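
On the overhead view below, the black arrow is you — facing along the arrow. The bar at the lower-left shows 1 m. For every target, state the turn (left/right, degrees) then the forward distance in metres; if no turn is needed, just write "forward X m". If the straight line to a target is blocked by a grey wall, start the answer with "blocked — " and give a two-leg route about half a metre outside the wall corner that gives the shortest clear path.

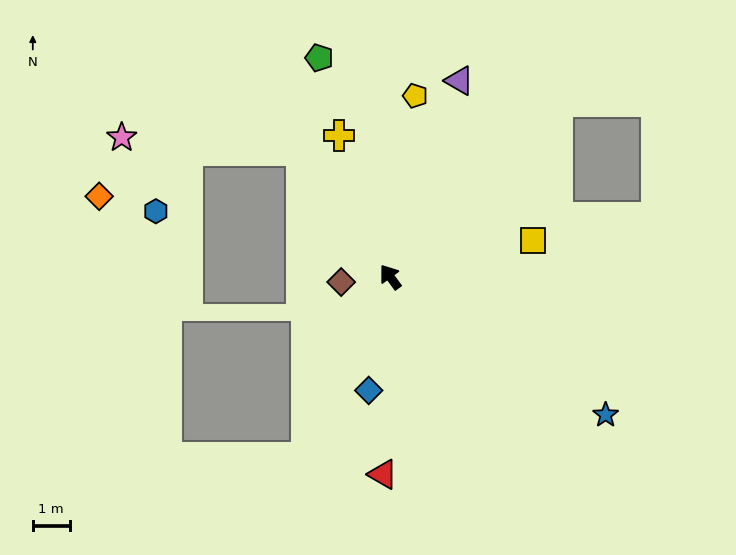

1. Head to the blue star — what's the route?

turn right 159°, forward 6.9 m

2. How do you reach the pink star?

blocked — forward 4.2 m, then turn left 50°, forward 4.9 m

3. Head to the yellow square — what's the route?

turn right 112°, forward 4.0 m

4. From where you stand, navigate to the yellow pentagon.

turn right 44°, forward 4.9 m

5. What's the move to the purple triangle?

turn right 56°, forward 5.6 m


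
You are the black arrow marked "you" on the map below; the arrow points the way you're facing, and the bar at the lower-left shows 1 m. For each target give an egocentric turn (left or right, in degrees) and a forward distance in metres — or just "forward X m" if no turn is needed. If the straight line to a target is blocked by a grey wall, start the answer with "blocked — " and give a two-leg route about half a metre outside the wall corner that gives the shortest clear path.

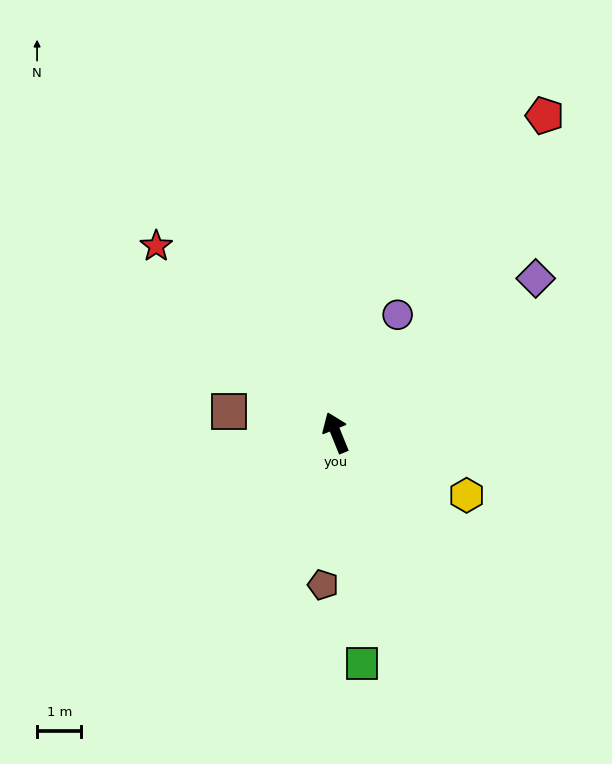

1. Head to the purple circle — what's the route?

turn right 50°, forward 3.0 m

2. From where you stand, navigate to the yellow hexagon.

turn right 138°, forward 3.3 m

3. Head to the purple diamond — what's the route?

turn right 74°, forward 5.7 m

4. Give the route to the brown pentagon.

turn left 153°, forward 3.4 m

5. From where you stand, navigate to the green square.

turn left 164°, forward 5.2 m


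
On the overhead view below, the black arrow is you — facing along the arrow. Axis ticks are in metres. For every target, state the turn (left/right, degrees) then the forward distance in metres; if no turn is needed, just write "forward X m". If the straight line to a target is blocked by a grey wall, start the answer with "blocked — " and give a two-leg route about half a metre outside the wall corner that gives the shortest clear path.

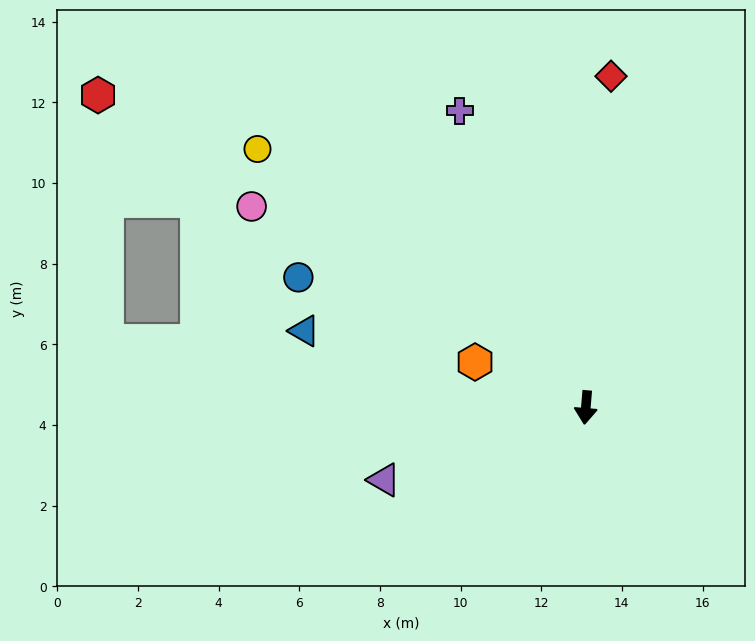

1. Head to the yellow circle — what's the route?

turn right 123°, forward 10.4 m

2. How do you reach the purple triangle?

turn right 65°, forward 5.3 m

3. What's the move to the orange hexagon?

turn right 108°, forward 3.0 m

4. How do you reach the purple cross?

turn right 152°, forward 8.0 m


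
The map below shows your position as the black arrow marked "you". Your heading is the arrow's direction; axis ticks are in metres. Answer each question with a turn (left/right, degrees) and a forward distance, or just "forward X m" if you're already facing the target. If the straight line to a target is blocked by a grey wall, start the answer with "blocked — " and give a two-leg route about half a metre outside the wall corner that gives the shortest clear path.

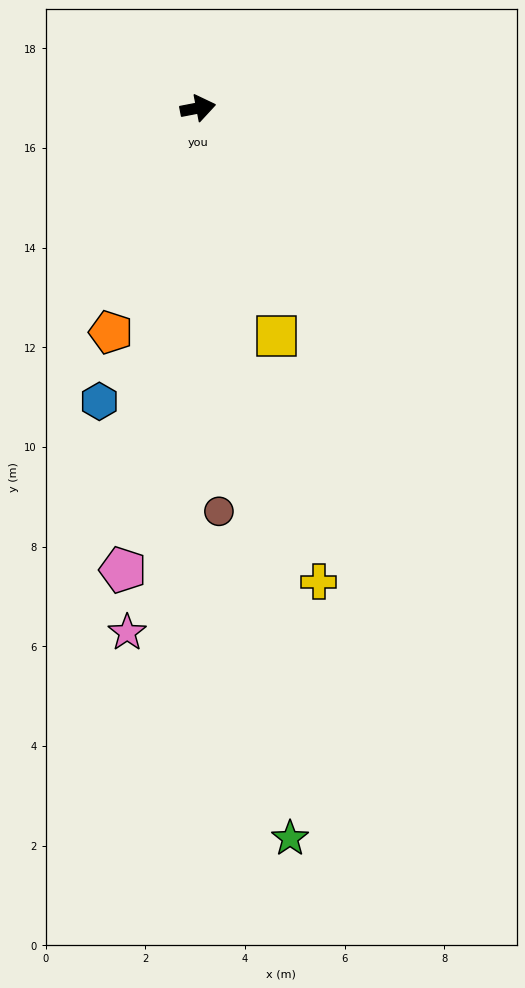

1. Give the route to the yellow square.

turn right 82°, forward 4.8 m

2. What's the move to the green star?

turn right 94°, forward 14.8 m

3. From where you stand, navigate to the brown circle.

turn right 98°, forward 8.1 m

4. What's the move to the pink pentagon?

turn right 110°, forward 9.4 m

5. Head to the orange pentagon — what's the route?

turn right 122°, forward 4.8 m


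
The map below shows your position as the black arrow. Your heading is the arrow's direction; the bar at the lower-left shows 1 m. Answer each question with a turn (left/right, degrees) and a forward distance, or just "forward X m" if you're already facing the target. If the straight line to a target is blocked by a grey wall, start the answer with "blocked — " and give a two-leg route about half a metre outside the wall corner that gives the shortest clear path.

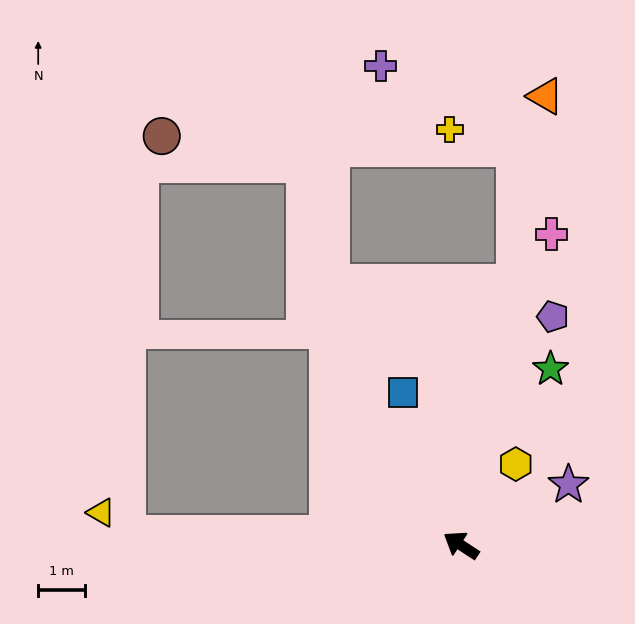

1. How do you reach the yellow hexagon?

turn right 91°, forward 2.1 m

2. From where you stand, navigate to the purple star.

turn right 117°, forward 2.7 m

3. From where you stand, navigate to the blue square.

turn right 36°, forward 3.5 m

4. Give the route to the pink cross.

turn right 73°, forward 7.0 m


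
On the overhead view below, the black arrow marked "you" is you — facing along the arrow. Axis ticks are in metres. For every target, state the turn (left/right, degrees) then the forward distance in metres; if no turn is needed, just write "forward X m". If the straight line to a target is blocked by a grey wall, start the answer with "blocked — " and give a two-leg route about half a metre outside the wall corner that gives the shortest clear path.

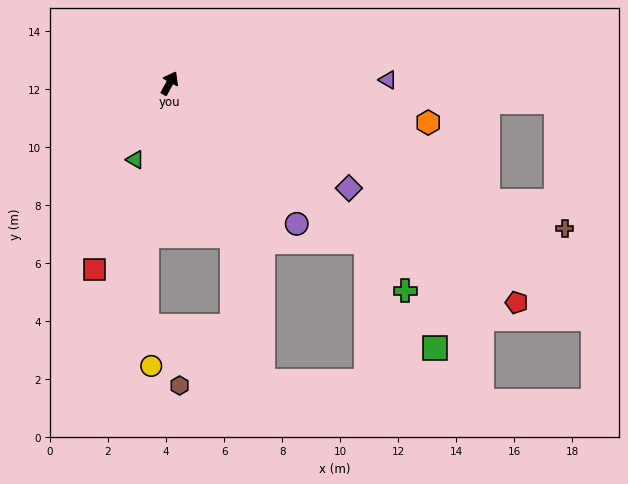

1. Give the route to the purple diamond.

turn right 92°, forward 7.2 m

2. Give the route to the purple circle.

turn right 109°, forward 6.5 m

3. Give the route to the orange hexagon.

turn right 70°, forward 9.0 m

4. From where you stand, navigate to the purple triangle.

turn right 60°, forward 7.5 m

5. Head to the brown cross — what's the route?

turn right 82°, forward 14.5 m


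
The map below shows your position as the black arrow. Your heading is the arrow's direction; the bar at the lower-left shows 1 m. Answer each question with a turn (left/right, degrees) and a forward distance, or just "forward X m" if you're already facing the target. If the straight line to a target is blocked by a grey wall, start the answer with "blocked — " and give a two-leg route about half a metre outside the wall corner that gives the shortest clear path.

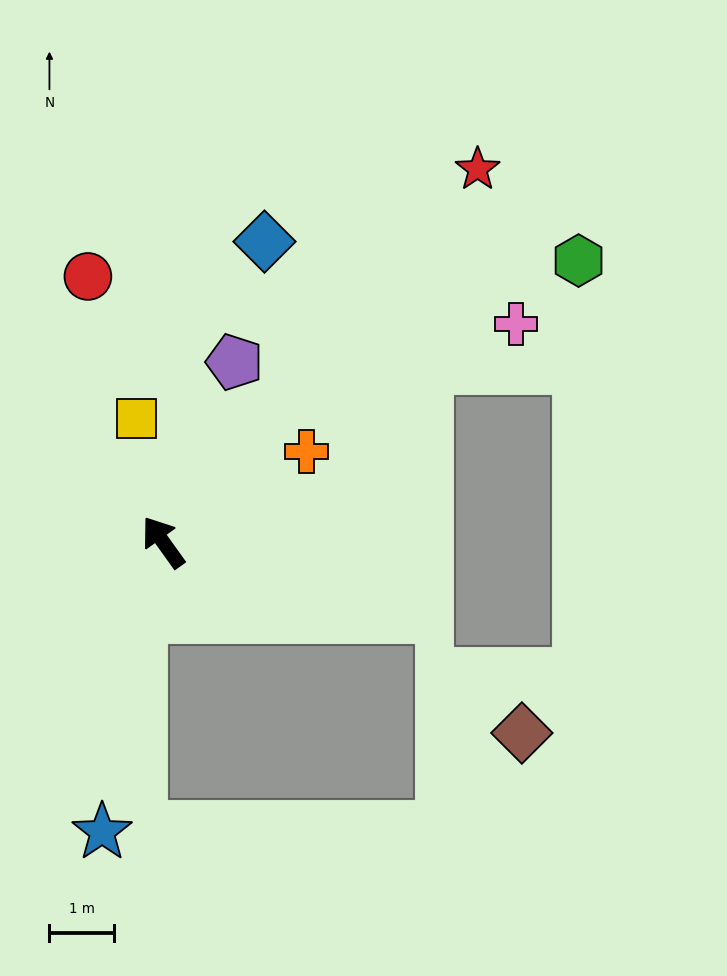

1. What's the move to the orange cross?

turn right 93°, forward 2.6 m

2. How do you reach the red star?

turn right 76°, forward 7.6 m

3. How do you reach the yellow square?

turn right 23°, forward 2.0 m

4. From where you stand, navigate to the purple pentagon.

turn right 57°, forward 3.0 m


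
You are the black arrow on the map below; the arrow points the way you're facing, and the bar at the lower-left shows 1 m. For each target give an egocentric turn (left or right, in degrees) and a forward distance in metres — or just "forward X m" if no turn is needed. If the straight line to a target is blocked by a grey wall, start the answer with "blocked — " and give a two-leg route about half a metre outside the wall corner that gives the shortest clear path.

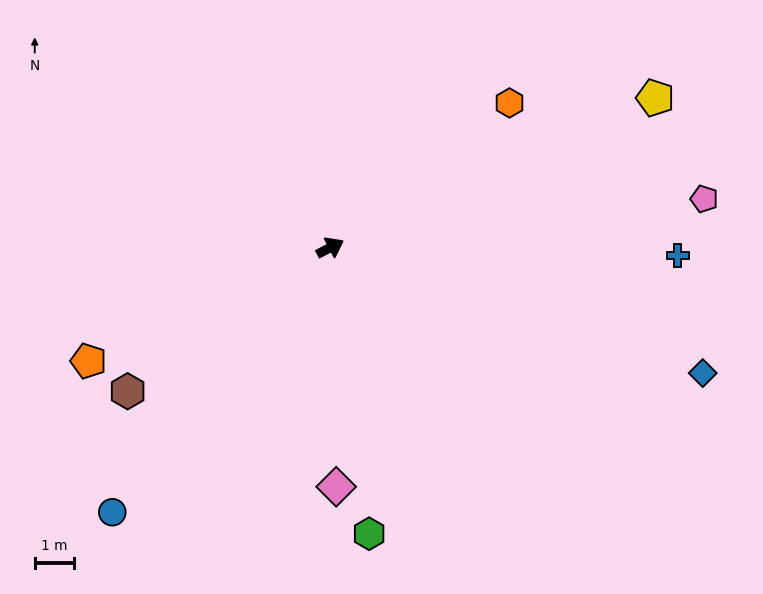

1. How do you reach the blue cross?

turn right 29°, forward 8.8 m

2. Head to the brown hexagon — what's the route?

turn right 172°, forward 6.3 m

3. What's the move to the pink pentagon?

turn right 20°, forward 9.5 m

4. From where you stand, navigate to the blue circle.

turn right 157°, forward 8.7 m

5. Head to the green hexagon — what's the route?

turn right 110°, forward 7.3 m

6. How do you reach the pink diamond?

turn right 116°, forward 6.0 m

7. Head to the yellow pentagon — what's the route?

turn right 3°, forward 9.0 m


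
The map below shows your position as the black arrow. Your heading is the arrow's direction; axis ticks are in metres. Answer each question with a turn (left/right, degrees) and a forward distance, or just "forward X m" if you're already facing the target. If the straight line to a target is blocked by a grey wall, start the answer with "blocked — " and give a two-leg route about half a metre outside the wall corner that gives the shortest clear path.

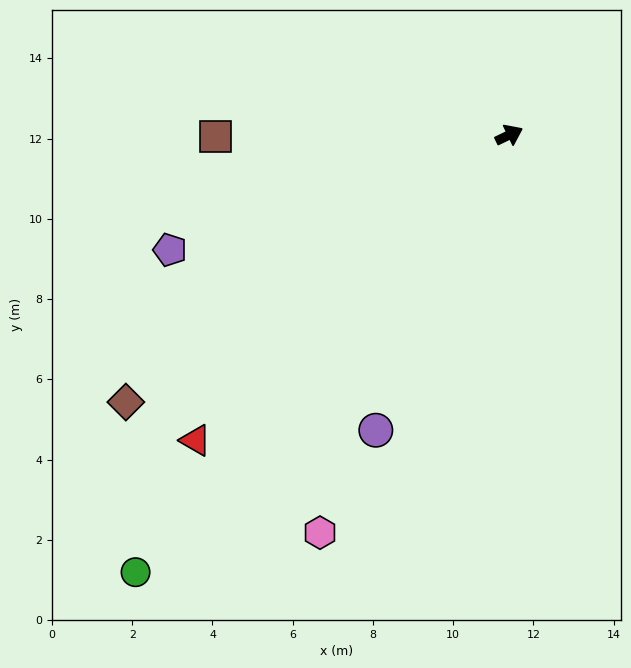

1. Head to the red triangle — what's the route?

turn right 161°, forward 10.9 m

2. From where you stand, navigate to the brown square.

turn left 155°, forward 7.3 m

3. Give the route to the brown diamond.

turn right 171°, forward 11.6 m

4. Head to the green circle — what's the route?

turn right 156°, forward 14.3 m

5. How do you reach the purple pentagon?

turn left 173°, forward 8.9 m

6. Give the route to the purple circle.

turn right 140°, forward 8.1 m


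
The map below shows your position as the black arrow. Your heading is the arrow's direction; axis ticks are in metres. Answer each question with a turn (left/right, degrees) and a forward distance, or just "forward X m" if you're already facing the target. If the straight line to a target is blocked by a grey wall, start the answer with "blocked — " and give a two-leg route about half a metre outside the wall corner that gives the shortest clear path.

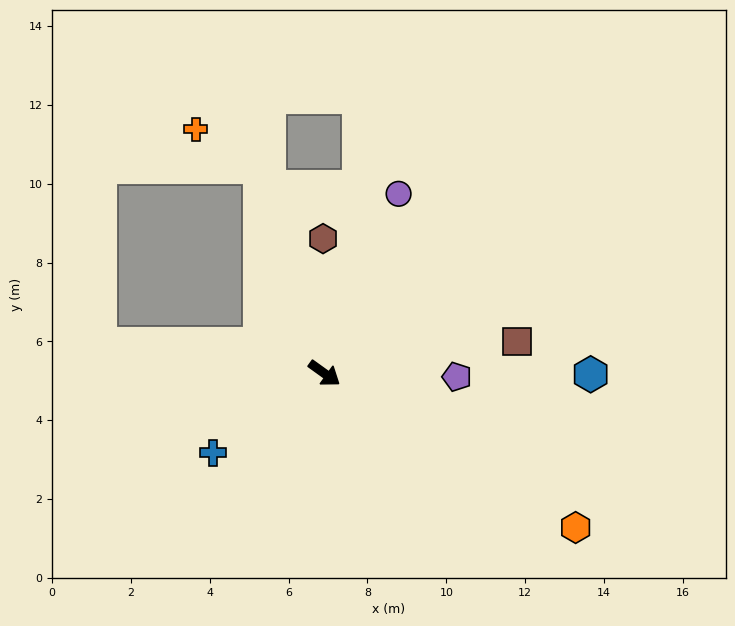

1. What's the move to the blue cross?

turn right 109°, forward 3.5 m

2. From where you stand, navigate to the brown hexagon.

turn left 126°, forward 3.4 m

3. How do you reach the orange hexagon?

turn left 4°, forward 7.5 m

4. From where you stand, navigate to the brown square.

turn left 45°, forward 4.9 m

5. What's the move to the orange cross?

blocked — turn left 143°, forward 5.5 m, then turn left 42°, forward 1.9 m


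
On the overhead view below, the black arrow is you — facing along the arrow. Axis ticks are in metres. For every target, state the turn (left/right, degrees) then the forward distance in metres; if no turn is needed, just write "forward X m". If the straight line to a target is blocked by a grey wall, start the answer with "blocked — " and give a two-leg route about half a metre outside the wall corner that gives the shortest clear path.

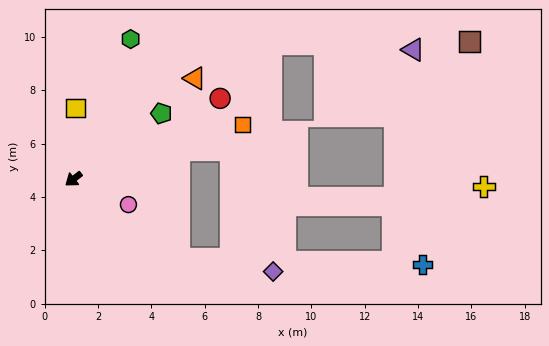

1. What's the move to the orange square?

turn left 160°, forward 6.7 m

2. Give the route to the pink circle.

turn left 117°, forward 2.3 m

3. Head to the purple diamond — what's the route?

blocked — turn left 105°, forward 5.0 m, then turn left 30°, forward 3.6 m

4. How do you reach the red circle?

turn left 171°, forward 6.3 m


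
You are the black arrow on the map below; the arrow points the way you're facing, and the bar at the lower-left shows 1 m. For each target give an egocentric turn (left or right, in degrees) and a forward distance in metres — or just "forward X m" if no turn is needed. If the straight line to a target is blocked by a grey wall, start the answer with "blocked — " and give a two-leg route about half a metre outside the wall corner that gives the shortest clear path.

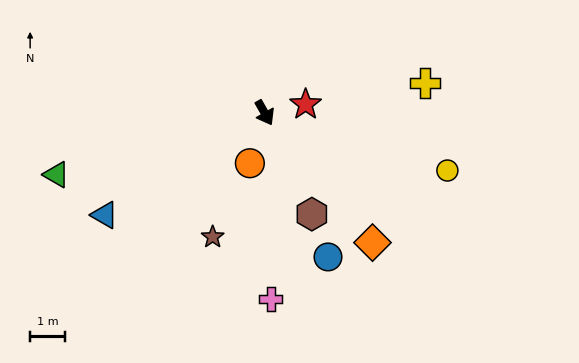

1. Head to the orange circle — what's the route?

turn right 46°, forward 1.5 m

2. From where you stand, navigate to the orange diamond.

turn left 10°, forward 4.8 m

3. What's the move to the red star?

turn left 72°, forward 1.2 m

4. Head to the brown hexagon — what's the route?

turn right 4°, forward 3.2 m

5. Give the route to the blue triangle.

turn right 87°, forward 5.4 m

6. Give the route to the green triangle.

turn right 103°, forward 6.2 m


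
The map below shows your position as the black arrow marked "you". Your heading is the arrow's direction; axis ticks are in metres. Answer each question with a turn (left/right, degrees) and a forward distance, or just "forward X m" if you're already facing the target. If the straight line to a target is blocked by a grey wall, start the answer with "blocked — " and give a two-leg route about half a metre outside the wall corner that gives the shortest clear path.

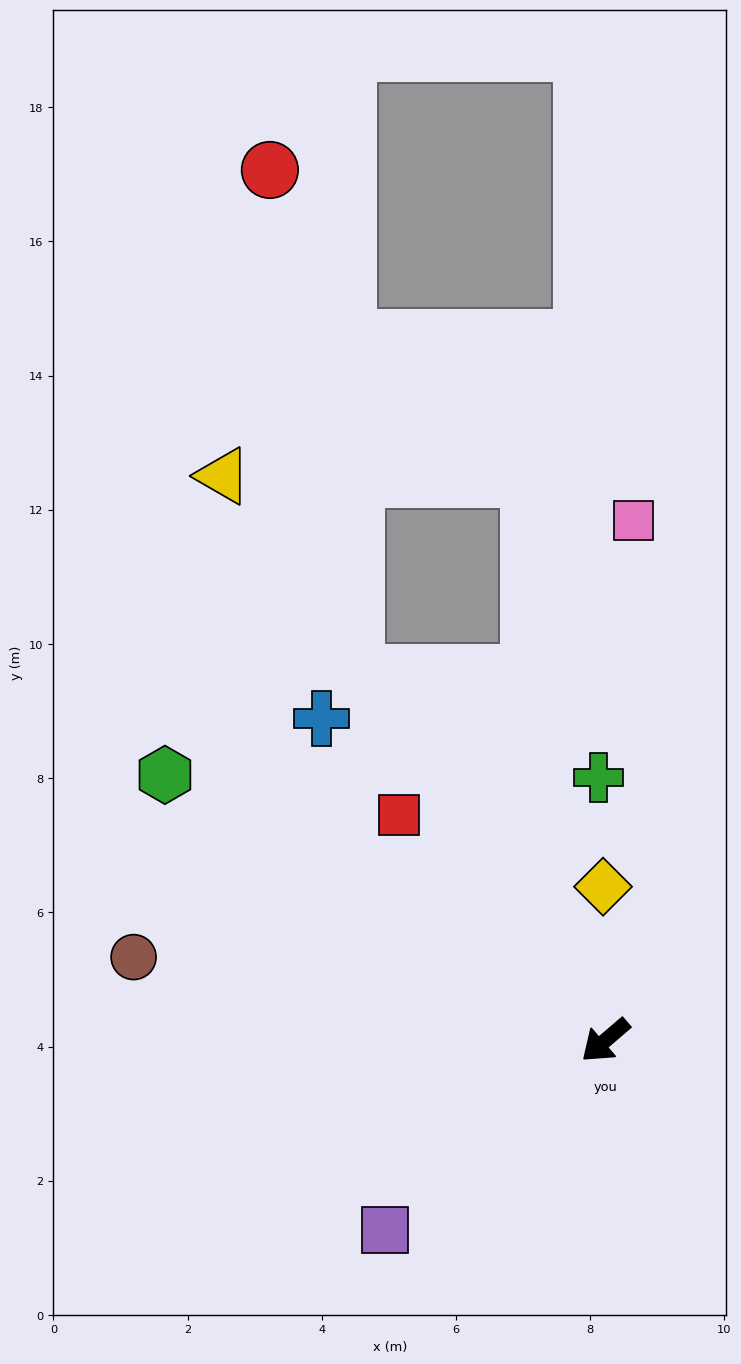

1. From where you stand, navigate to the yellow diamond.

turn right 130°, forward 2.3 m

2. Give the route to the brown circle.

turn right 51°, forward 7.1 m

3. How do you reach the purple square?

forward 4.3 m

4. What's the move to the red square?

turn right 88°, forward 4.6 m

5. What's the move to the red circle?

blocked — turn right 96°, forward 6.6 m, then turn right 25°, forward 7.6 m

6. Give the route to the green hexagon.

turn right 72°, forward 7.7 m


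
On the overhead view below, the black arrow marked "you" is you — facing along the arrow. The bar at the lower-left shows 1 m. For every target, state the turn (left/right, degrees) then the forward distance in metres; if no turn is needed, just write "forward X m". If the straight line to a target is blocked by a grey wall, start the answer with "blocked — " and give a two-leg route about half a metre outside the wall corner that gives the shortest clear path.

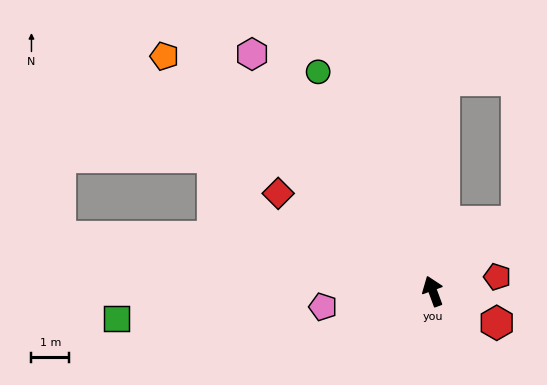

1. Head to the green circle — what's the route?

turn left 7°, forward 6.6 m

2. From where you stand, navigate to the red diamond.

turn left 37°, forward 4.9 m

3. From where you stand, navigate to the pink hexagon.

turn left 17°, forward 7.9 m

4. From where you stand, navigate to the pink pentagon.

turn left 78°, forward 2.9 m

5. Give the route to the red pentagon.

turn right 98°, forward 1.8 m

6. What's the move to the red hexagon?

turn right 137°, forward 1.9 m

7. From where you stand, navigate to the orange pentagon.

turn left 29°, forward 9.5 m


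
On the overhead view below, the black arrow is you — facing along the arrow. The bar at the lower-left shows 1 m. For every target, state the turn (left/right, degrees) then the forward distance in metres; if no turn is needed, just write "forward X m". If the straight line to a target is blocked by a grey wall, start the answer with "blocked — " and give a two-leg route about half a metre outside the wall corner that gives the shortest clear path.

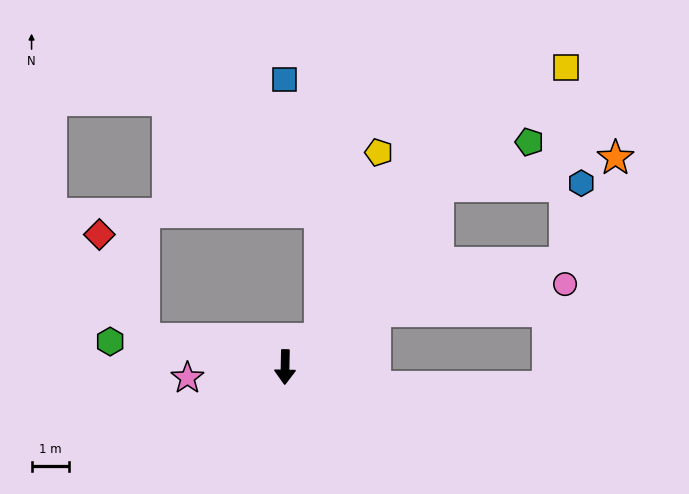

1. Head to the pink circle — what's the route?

blocked — turn left 123°, forward 2.9 m, then turn right 24°, forward 5.2 m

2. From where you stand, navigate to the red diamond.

blocked — turn right 100°, forward 3.9 m, then turn right 55°, forward 3.1 m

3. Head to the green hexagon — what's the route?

turn right 97°, forward 4.8 m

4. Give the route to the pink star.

turn right 83°, forward 2.6 m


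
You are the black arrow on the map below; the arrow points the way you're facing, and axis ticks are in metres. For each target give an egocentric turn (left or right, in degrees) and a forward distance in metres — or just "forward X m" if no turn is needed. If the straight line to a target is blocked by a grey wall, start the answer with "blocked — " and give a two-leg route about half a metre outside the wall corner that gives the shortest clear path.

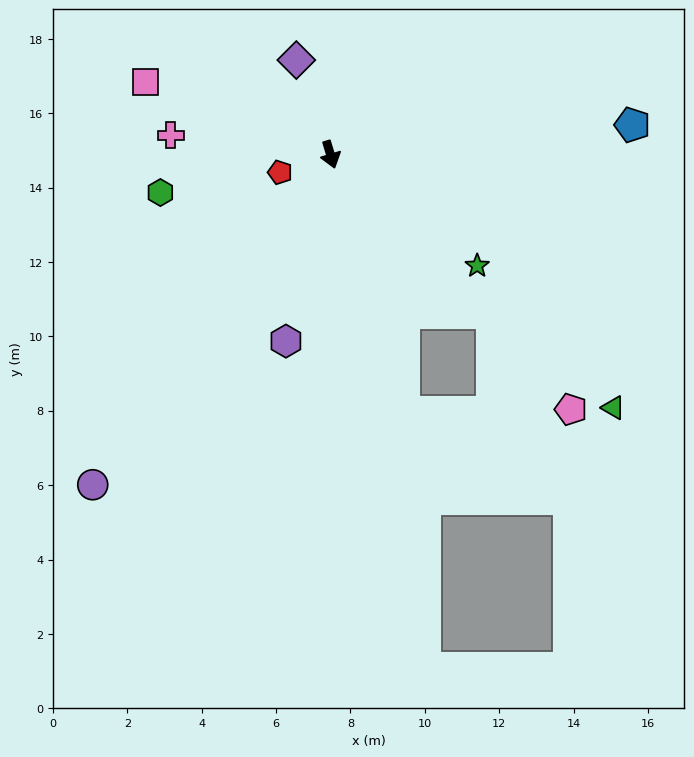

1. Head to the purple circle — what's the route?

turn right 53°, forward 10.9 m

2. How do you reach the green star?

turn left 36°, forward 5.0 m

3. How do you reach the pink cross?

turn right 114°, forward 4.3 m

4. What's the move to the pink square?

turn right 128°, forward 5.3 m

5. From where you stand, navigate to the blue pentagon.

turn left 79°, forward 8.2 m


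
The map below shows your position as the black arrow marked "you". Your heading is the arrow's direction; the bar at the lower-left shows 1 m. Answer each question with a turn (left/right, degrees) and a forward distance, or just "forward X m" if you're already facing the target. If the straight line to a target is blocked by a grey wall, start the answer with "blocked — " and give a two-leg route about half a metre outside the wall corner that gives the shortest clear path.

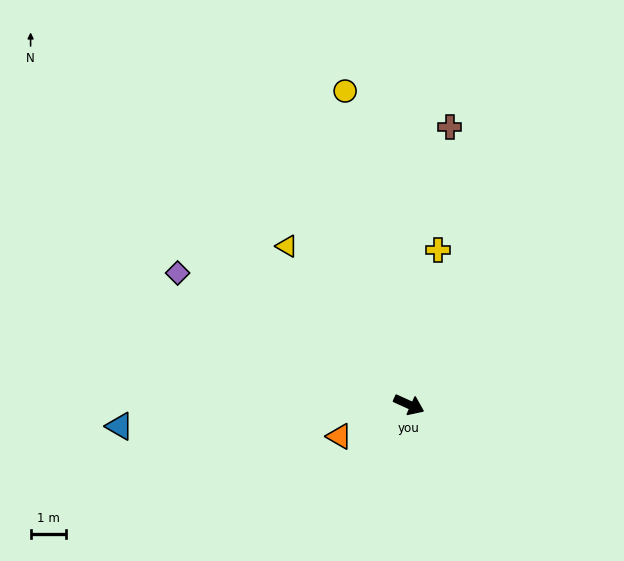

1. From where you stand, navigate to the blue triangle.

turn right 151°, forward 8.3 m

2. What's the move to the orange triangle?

turn right 131°, forward 2.2 m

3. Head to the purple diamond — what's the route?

turn left 175°, forward 7.6 m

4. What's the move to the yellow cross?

turn left 104°, forward 4.5 m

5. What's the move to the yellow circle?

turn left 126°, forward 9.1 m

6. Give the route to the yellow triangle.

turn left 152°, forward 5.7 m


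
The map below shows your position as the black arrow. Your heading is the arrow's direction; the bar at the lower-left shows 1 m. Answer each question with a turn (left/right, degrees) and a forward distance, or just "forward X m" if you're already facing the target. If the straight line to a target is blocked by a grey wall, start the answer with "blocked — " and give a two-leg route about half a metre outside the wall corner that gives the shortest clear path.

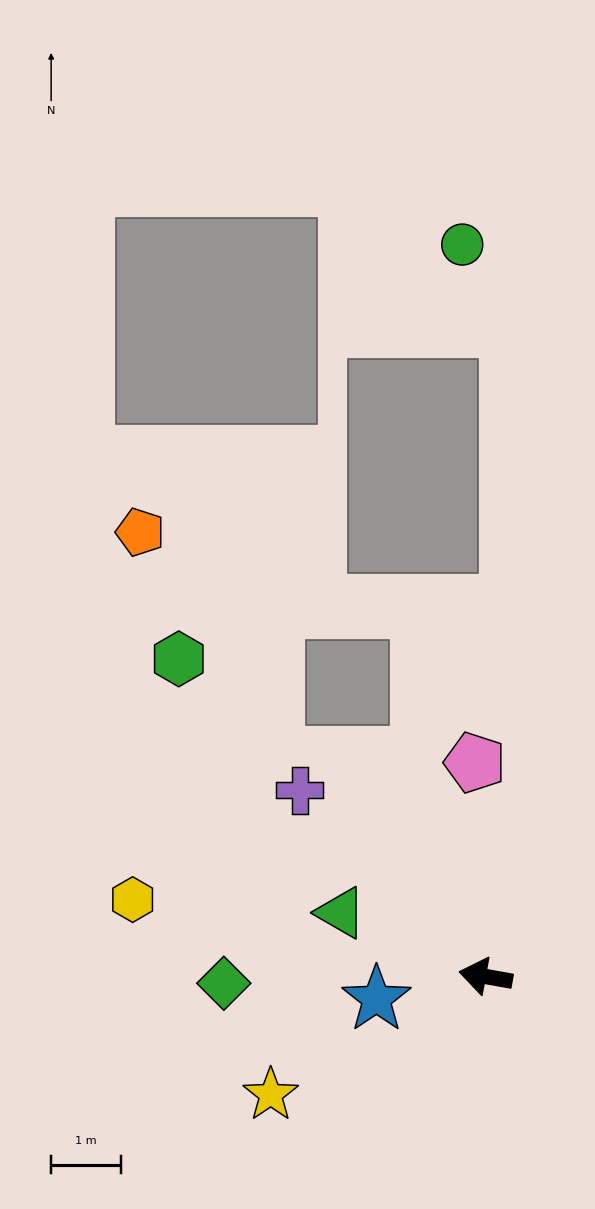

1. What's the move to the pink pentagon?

turn right 77°, forward 3.0 m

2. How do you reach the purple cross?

turn right 35°, forward 3.7 m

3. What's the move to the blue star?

turn left 22°, forward 1.6 m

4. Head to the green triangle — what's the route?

turn right 14°, forward 2.3 m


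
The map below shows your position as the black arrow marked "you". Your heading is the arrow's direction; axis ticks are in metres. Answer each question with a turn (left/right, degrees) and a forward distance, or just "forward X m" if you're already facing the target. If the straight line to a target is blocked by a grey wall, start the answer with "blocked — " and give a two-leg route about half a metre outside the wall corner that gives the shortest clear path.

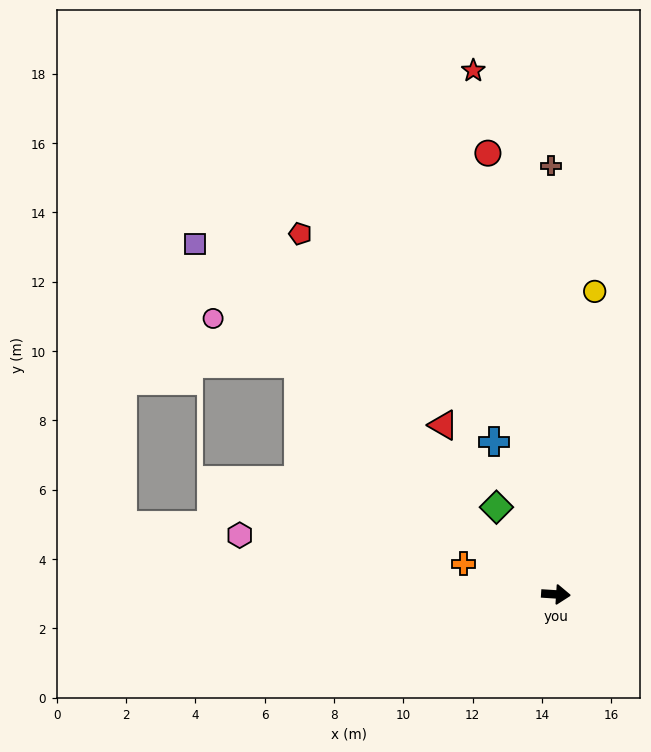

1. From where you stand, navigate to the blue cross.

turn left 116°, forward 4.8 m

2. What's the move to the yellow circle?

turn left 86°, forward 8.8 m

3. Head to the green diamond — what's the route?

turn left 128°, forward 3.0 m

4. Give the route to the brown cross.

turn left 94°, forward 12.4 m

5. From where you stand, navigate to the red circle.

turn left 102°, forward 12.9 m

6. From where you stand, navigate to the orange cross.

turn left 165°, forward 2.8 m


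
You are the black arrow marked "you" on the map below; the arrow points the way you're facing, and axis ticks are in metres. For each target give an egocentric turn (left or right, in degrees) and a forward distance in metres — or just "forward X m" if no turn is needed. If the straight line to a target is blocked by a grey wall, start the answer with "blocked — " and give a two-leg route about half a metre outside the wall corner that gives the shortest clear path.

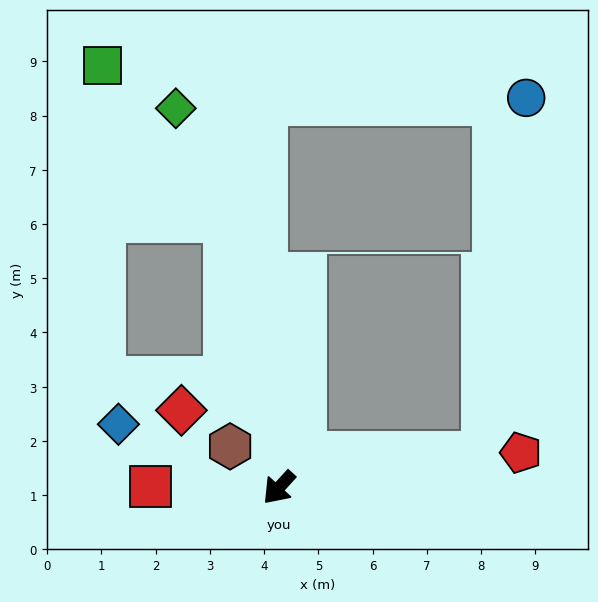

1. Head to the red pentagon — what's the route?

turn left 141°, forward 4.5 m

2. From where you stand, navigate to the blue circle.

blocked — turn left 141°, forward 3.8 m, then turn left 75°, forward 6.6 m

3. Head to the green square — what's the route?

blocked — turn right 127°, forward 5.0 m, then turn left 28°, forward 3.6 m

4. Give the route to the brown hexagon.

turn right 88°, forward 1.2 m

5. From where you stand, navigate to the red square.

turn right 48°, forward 2.4 m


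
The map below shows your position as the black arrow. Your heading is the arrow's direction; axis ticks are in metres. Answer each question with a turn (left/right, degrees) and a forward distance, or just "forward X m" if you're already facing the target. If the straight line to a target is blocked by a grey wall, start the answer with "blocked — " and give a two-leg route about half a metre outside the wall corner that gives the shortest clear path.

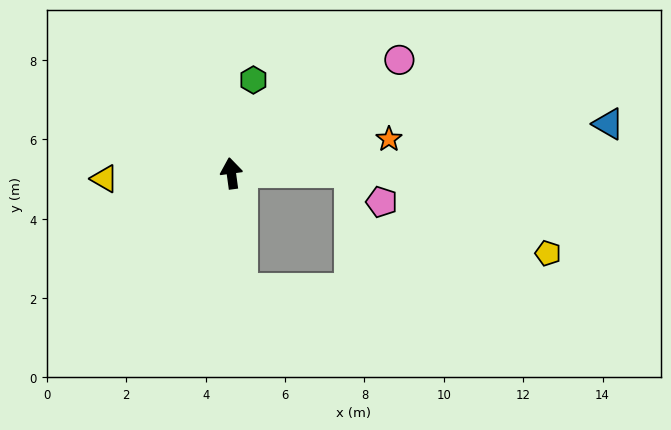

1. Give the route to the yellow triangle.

turn left 85°, forward 3.2 m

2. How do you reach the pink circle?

turn right 64°, forward 5.1 m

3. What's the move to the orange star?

turn right 86°, forward 4.1 m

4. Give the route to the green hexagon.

turn right 21°, forward 2.4 m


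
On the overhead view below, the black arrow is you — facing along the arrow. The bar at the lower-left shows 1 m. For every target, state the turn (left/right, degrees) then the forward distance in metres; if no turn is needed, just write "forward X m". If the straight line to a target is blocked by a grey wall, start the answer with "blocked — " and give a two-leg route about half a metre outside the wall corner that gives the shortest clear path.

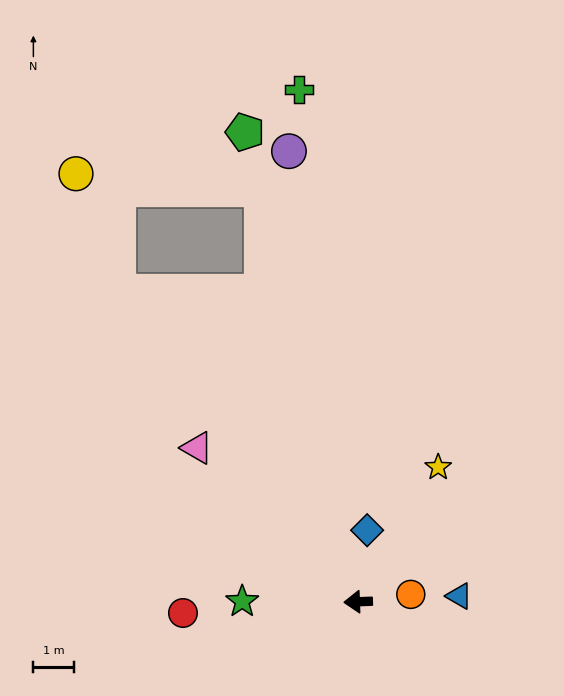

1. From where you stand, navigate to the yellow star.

turn right 123°, forward 3.8 m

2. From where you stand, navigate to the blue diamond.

turn right 99°, forward 1.8 m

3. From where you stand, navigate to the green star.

turn right 2°, forward 2.9 m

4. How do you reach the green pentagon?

turn right 79°, forward 11.9 m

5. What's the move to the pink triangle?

turn right 46°, forward 5.5 m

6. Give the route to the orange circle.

turn right 174°, forward 1.3 m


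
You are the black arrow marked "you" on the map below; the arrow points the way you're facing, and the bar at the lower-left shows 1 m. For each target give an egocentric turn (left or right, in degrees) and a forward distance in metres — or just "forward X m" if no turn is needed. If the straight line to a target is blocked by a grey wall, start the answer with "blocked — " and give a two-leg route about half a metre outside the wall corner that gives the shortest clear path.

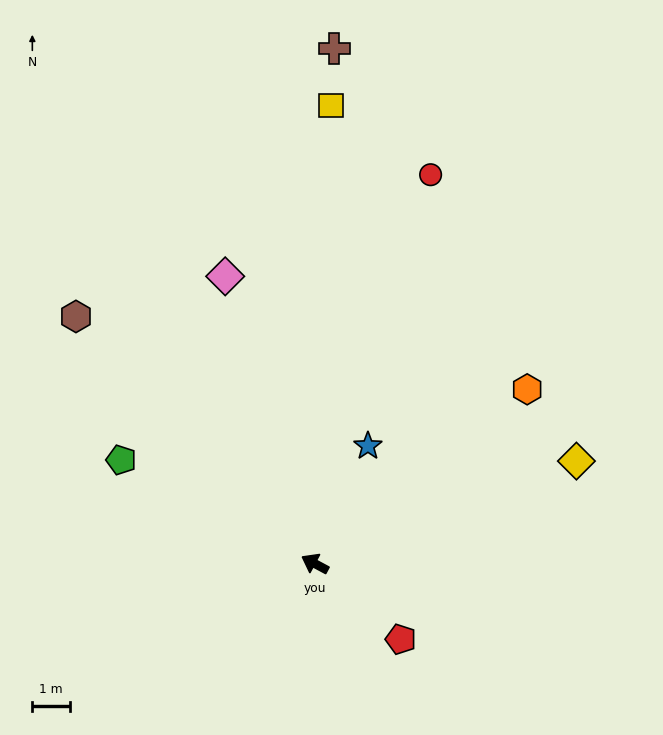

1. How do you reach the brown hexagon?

turn right 18°, forward 9.1 m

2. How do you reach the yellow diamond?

turn right 130°, forward 7.5 m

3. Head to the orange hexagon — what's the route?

turn right 112°, forward 7.3 m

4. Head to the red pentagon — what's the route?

turn left 167°, forward 3.0 m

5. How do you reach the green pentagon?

forward 5.8 m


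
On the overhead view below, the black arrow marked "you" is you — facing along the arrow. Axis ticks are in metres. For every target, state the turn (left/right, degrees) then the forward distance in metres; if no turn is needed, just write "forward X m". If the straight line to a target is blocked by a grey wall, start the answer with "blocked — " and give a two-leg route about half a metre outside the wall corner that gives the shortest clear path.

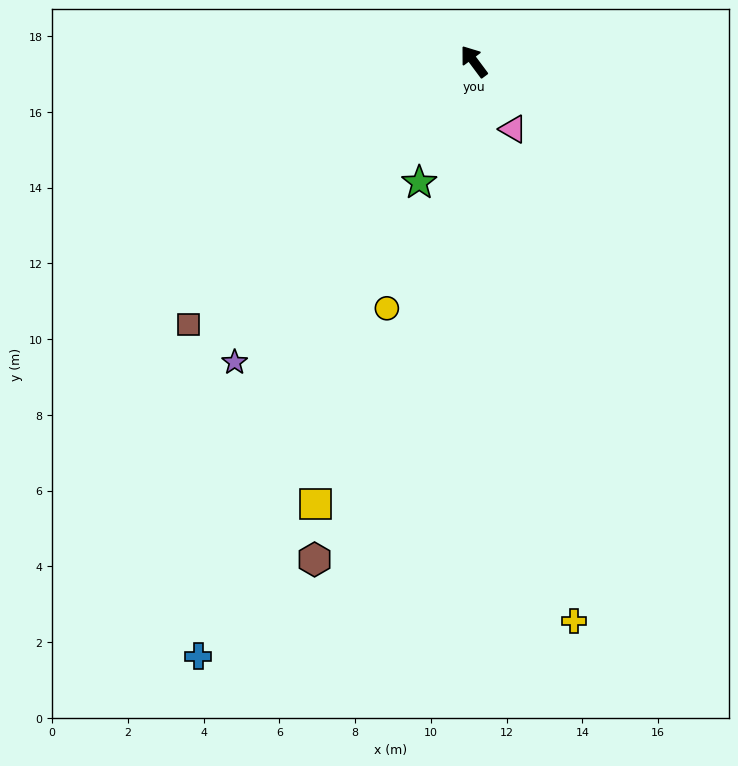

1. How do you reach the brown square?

turn left 96°, forward 10.2 m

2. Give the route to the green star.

turn left 119°, forward 3.5 m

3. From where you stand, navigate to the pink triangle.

turn left 173°, forward 2.1 m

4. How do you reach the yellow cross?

turn left 153°, forward 15.0 m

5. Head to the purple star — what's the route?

turn left 105°, forward 10.1 m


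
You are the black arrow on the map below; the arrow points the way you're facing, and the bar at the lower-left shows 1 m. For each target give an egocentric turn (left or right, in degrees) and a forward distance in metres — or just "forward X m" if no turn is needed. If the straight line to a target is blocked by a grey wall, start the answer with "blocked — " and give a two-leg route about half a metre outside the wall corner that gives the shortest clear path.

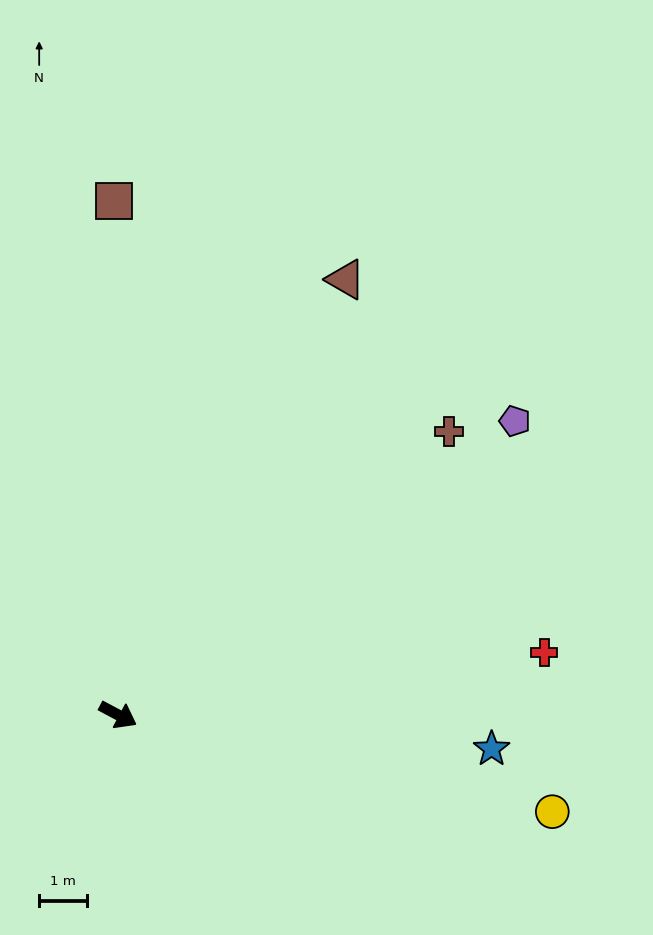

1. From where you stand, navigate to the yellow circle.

turn left 15°, forward 9.4 m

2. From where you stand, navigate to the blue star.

turn left 23°, forward 7.9 m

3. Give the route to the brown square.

turn left 119°, forward 10.8 m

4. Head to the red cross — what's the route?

turn left 36°, forward 9.1 m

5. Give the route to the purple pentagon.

turn left 65°, forward 10.4 m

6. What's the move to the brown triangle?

turn left 90°, forward 10.4 m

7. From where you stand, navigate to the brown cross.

turn left 69°, forward 9.2 m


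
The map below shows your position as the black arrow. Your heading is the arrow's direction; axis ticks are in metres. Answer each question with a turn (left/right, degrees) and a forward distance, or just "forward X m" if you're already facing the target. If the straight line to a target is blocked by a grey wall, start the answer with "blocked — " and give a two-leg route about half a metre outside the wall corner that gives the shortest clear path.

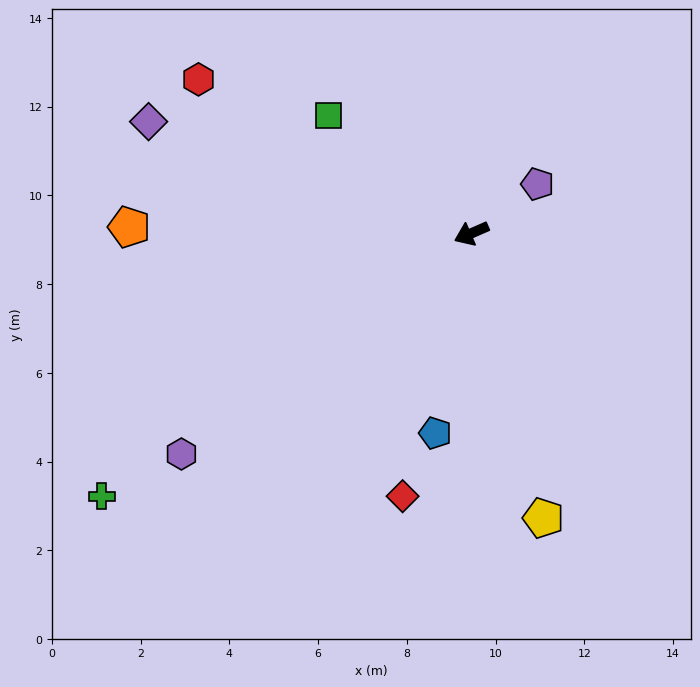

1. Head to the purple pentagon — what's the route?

turn right 167°, forward 1.9 m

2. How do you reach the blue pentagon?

turn left 56°, forward 4.6 m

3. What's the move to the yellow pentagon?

turn left 81°, forward 6.6 m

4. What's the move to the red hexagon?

turn right 53°, forward 7.1 m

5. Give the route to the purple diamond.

turn right 43°, forward 7.7 m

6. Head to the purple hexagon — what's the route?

turn left 14°, forward 8.2 m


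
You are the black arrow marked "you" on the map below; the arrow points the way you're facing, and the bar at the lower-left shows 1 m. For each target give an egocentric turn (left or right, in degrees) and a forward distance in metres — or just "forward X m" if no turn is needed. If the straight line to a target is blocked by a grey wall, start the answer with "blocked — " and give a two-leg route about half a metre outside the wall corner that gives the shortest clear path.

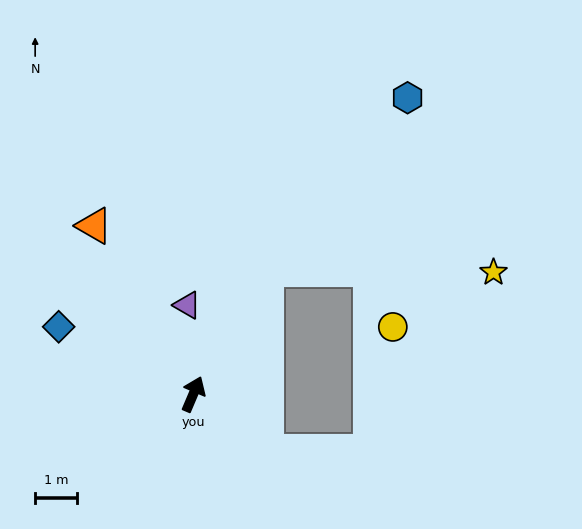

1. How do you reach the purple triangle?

turn left 27°, forward 2.1 m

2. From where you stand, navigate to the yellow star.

blocked — turn right 7°, forward 3.5 m, then turn right 61°, forward 5.5 m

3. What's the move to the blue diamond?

turn left 86°, forward 3.6 m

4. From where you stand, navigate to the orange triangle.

turn left 54°, forward 4.7 m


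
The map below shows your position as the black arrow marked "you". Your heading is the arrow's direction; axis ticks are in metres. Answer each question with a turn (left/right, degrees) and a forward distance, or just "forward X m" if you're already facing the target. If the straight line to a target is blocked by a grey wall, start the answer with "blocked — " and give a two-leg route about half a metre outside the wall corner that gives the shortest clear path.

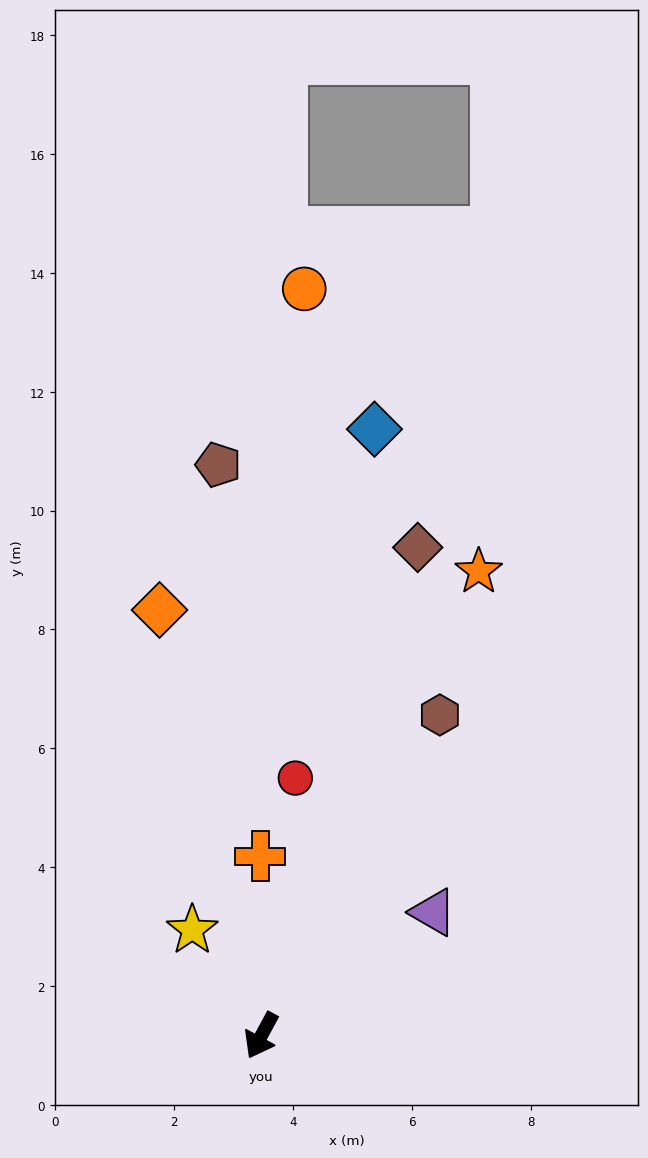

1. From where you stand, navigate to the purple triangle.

turn left 154°, forward 3.6 m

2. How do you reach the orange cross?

turn right 151°, forward 3.0 m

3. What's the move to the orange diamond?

turn right 138°, forward 7.4 m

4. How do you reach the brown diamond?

turn right 169°, forward 8.6 m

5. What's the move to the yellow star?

turn right 118°, forward 2.1 m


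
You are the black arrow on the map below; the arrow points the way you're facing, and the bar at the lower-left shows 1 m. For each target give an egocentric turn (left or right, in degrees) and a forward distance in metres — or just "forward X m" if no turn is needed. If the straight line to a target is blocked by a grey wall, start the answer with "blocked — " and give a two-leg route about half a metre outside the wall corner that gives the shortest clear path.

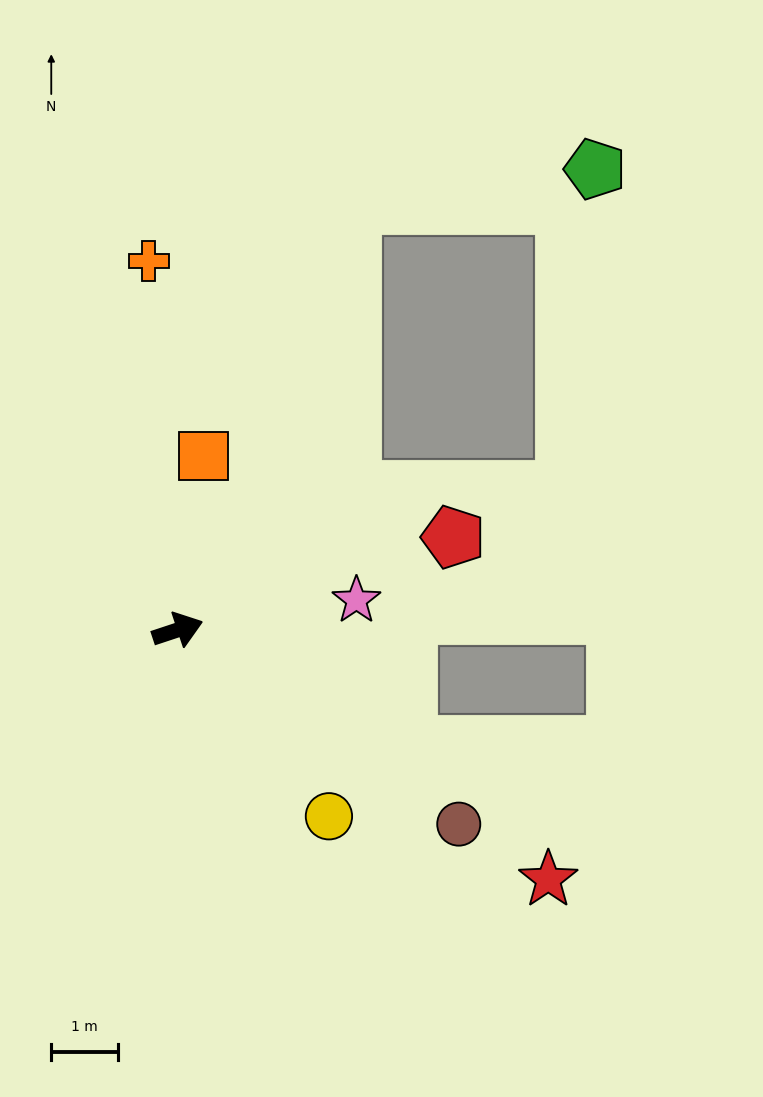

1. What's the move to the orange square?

turn left 63°, forward 2.6 m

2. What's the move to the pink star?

turn right 9°, forward 2.7 m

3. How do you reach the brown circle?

turn right 53°, forward 5.1 m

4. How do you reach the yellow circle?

turn right 69°, forward 3.6 m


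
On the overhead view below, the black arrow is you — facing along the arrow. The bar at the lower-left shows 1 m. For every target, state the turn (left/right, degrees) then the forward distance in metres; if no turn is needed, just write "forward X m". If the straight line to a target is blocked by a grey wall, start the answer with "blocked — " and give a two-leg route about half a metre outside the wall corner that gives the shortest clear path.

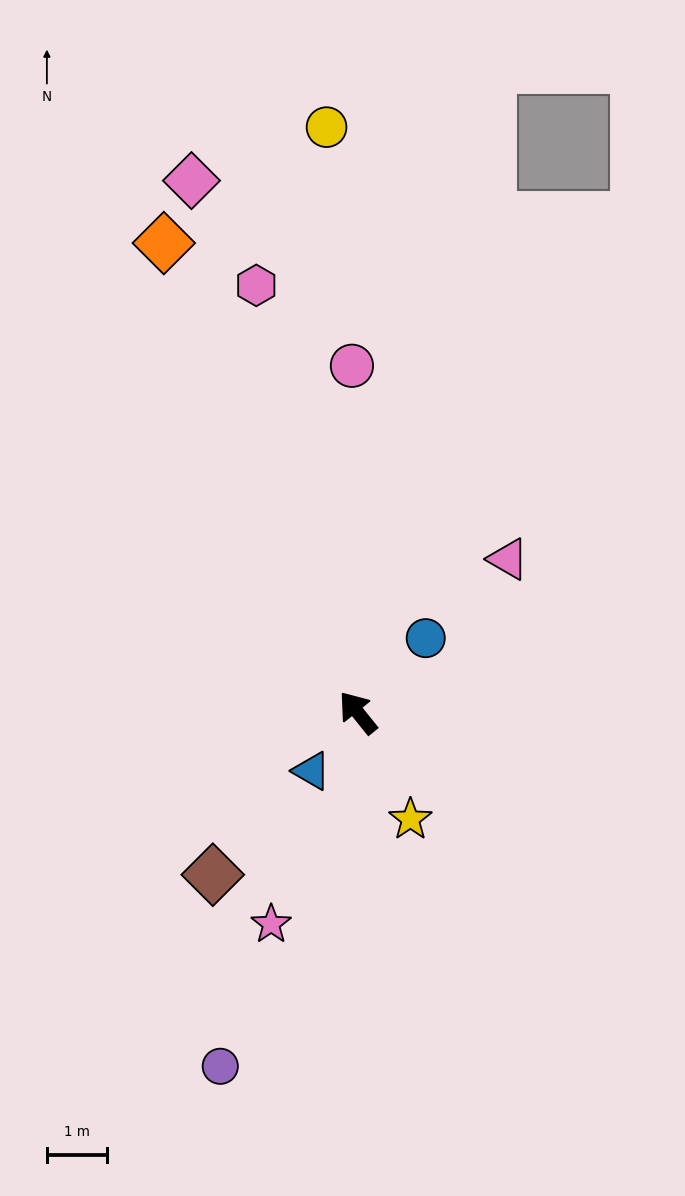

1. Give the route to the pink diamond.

turn right 21°, forward 9.3 m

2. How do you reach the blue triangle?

turn left 103°, forward 1.2 m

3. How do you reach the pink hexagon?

turn right 25°, forward 7.3 m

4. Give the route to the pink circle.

turn right 38°, forward 5.8 m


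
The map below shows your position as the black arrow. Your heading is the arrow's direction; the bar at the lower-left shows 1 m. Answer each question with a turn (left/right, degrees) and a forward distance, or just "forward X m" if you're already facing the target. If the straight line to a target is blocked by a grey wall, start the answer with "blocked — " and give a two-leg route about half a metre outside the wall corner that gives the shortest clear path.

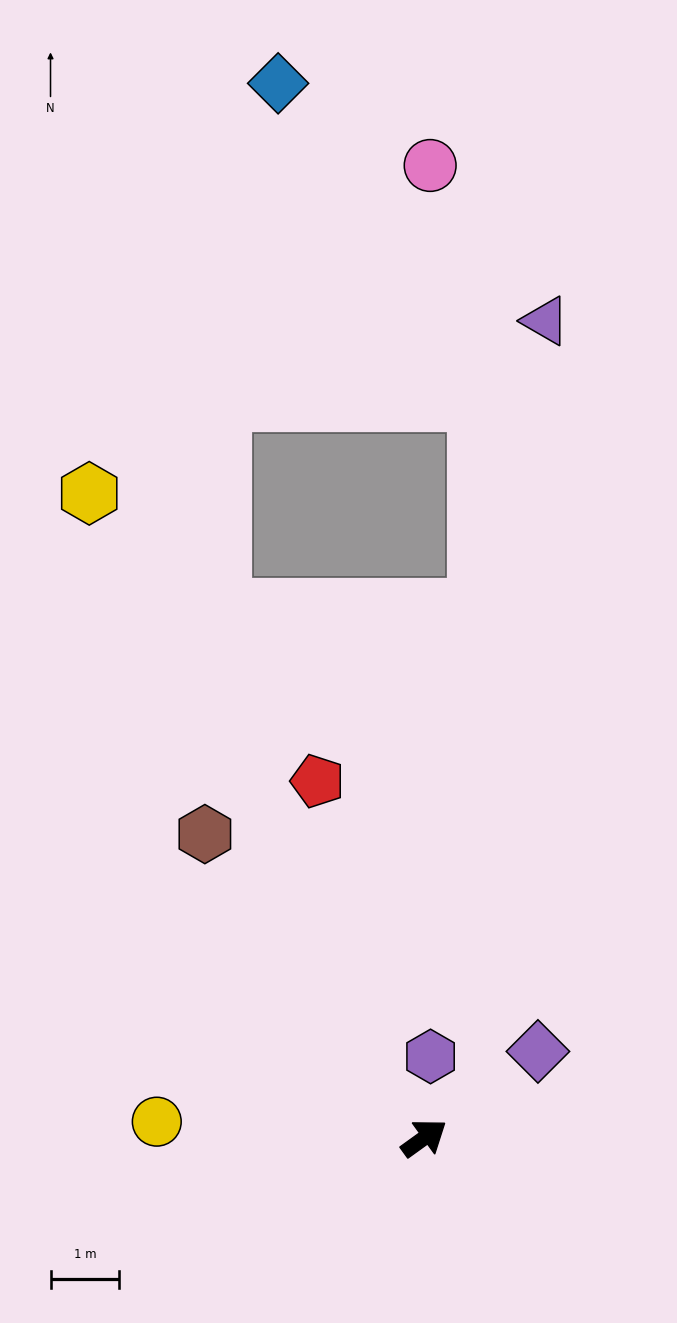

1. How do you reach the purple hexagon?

turn left 50°, forward 1.2 m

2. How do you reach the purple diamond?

forward 2.1 m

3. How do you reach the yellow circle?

turn left 141°, forward 3.9 m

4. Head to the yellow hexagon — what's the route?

turn left 82°, forward 10.6 m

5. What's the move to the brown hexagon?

turn left 90°, forward 5.4 m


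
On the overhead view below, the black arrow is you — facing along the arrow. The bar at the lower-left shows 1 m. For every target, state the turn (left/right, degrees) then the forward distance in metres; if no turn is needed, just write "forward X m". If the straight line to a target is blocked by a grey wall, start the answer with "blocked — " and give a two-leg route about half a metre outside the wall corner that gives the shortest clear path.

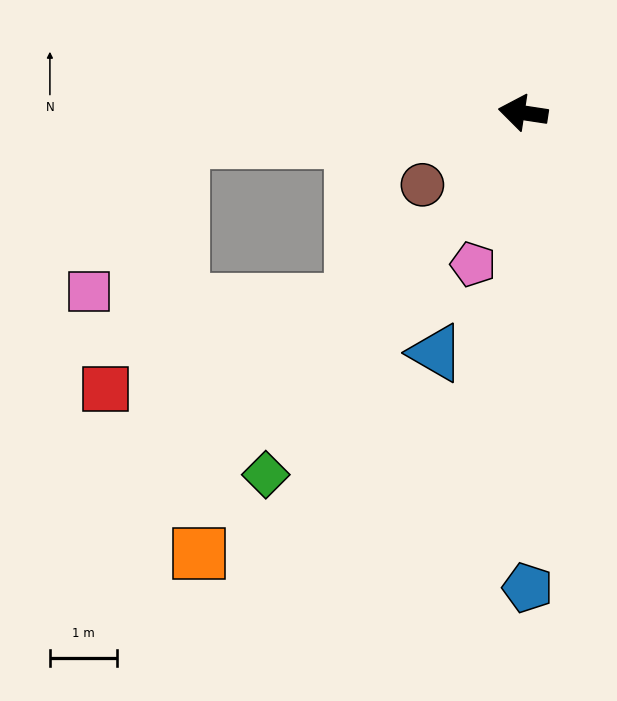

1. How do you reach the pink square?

blocked — turn left 13°, forward 5.1 m, then turn left 55°, forward 2.6 m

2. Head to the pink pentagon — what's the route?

turn left 80°, forward 2.4 m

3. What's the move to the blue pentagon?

turn left 99°, forward 7.0 m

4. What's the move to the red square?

blocked — turn left 13°, forward 5.1 m, then turn left 69°, forward 3.9 m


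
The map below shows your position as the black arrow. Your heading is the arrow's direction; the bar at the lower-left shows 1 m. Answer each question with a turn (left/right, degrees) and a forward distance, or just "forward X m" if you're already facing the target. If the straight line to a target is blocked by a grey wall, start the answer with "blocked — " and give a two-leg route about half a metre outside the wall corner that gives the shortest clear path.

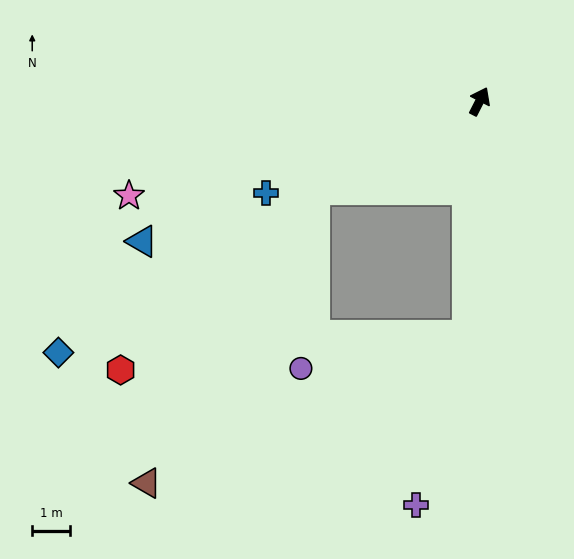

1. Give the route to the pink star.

turn left 132°, forward 9.5 m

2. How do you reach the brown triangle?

blocked — turn left 145°, forward 4.9 m, then turn left 32°, forward 8.9 m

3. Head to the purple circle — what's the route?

blocked — turn left 145°, forward 4.9 m, then turn left 58°, forward 4.7 m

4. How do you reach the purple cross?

blocked — turn right 156°, forward 6.2 m, then turn right 14°, forward 4.6 m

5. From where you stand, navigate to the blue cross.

turn left 140°, forward 6.1 m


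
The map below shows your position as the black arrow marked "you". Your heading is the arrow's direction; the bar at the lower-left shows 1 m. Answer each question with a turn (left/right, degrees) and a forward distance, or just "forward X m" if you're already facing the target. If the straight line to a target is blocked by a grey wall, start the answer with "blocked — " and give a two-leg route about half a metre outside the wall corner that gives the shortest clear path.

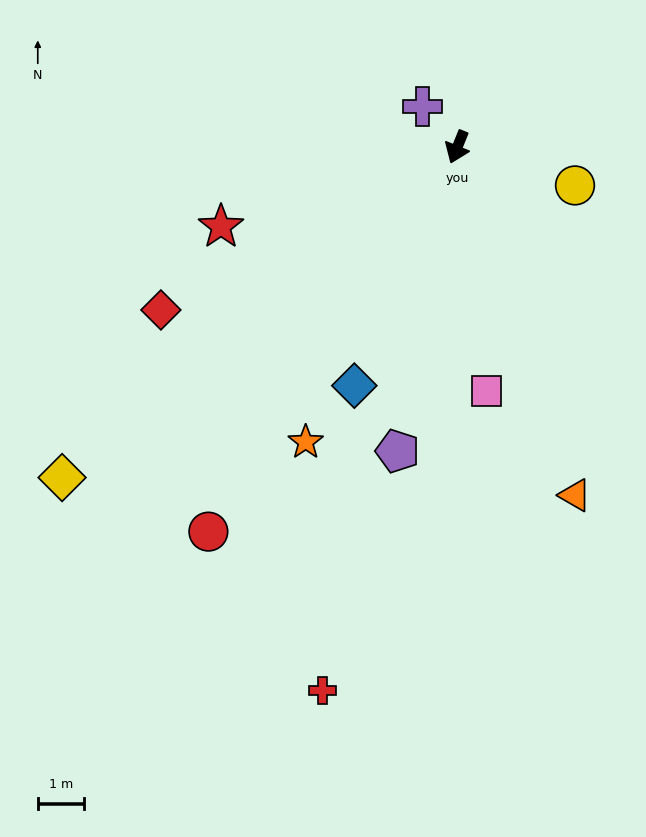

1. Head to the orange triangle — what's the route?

turn left 41°, forward 8.0 m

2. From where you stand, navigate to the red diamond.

turn right 39°, forward 7.3 m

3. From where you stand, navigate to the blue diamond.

forward 5.6 m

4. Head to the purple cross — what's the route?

turn right 117°, forward 1.2 m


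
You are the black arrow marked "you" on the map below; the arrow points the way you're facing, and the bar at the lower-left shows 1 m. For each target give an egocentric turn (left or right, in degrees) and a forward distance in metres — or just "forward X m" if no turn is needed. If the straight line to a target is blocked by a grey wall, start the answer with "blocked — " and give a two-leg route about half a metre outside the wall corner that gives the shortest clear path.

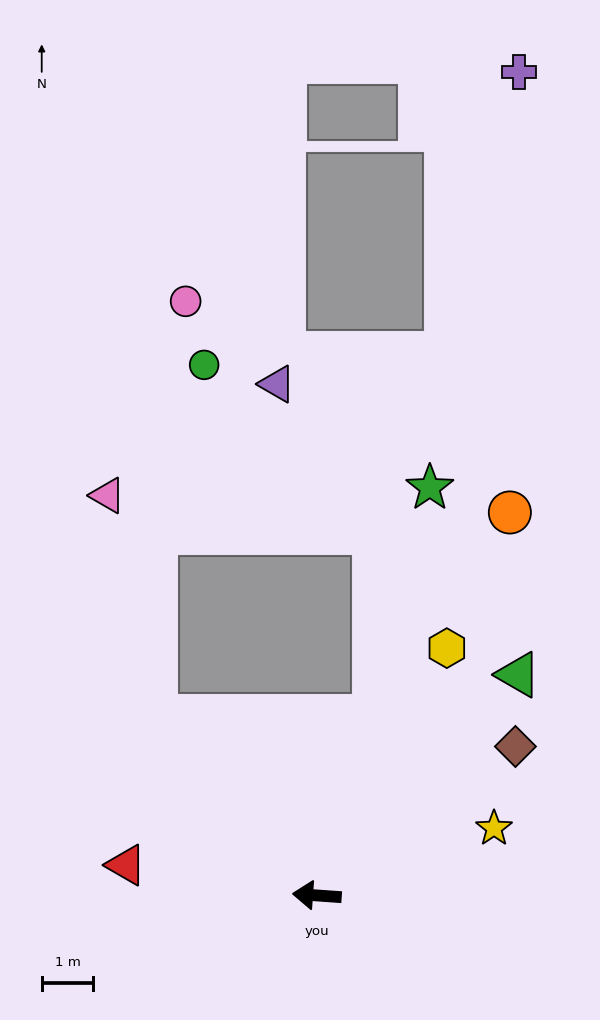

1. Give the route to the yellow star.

turn right 155°, forward 3.7 m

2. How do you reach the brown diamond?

turn right 139°, forward 4.8 m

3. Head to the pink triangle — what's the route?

blocked — turn right 44°, forward 4.7 m, then turn right 30°, forward 4.4 m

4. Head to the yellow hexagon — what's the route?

turn right 114°, forward 5.4 m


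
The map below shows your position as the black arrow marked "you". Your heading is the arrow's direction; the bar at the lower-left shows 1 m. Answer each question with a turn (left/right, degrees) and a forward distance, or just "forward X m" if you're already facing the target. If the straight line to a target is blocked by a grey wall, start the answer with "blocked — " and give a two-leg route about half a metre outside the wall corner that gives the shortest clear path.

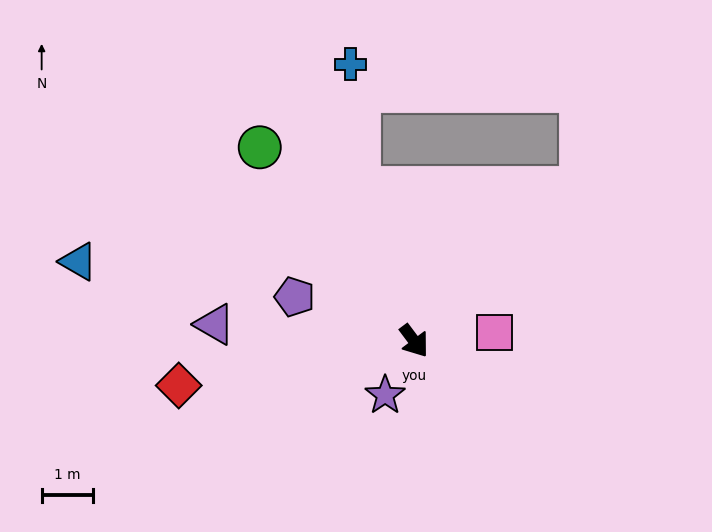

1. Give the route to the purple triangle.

turn right 132°, forward 3.9 m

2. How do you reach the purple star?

turn right 65°, forward 1.2 m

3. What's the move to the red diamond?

turn right 116°, forward 4.7 m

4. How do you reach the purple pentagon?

turn right 147°, forward 2.5 m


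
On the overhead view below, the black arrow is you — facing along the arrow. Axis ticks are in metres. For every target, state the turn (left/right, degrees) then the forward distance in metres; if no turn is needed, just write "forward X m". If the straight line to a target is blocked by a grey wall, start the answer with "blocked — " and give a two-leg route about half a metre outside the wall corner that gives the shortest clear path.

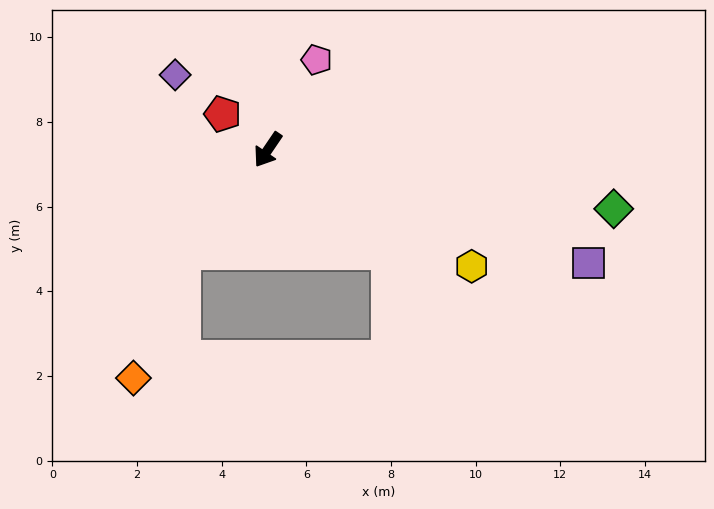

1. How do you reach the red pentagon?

turn right 94°, forward 1.4 m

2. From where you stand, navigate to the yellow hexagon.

turn left 94°, forward 5.5 m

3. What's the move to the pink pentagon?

turn right 174°, forward 2.4 m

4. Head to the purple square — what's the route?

turn left 105°, forward 8.0 m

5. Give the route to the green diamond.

turn left 114°, forward 8.3 m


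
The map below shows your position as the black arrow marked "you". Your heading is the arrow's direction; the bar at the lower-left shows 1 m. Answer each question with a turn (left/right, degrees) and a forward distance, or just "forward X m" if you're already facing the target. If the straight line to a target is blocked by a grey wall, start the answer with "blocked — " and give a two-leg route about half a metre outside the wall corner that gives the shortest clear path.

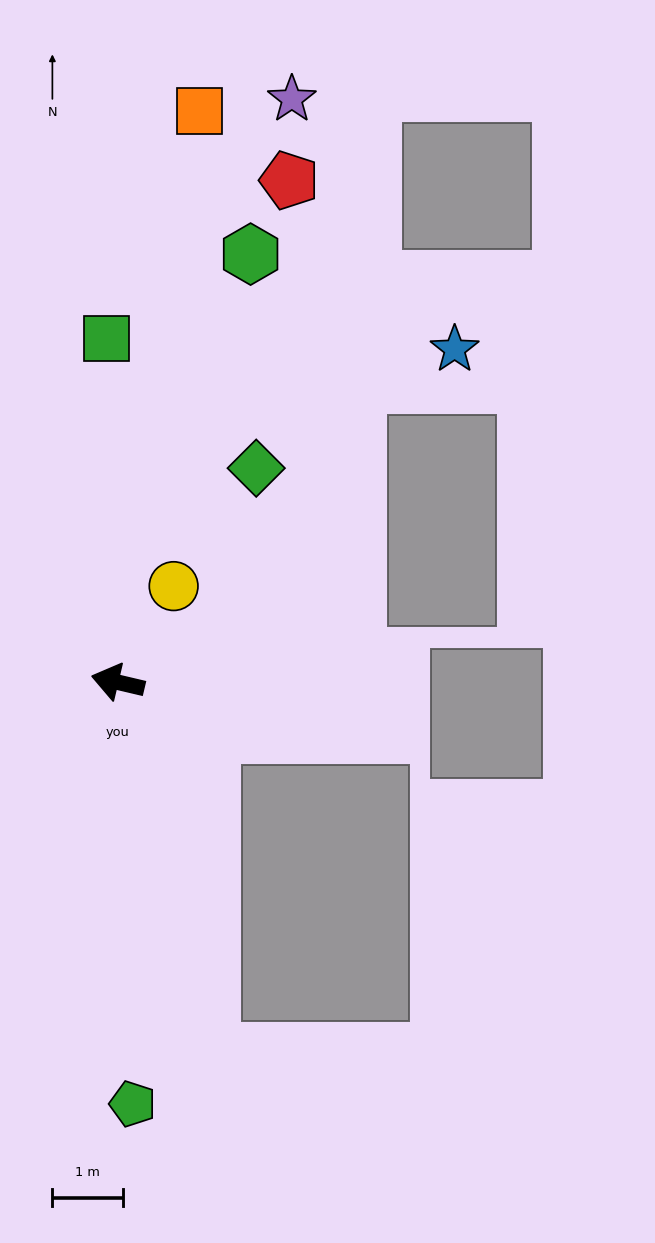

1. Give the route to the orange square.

turn right 85°, forward 8.2 m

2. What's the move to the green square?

turn right 75°, forward 4.9 m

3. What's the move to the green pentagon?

turn left 105°, forward 6.0 m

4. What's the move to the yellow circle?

turn right 107°, forward 1.6 m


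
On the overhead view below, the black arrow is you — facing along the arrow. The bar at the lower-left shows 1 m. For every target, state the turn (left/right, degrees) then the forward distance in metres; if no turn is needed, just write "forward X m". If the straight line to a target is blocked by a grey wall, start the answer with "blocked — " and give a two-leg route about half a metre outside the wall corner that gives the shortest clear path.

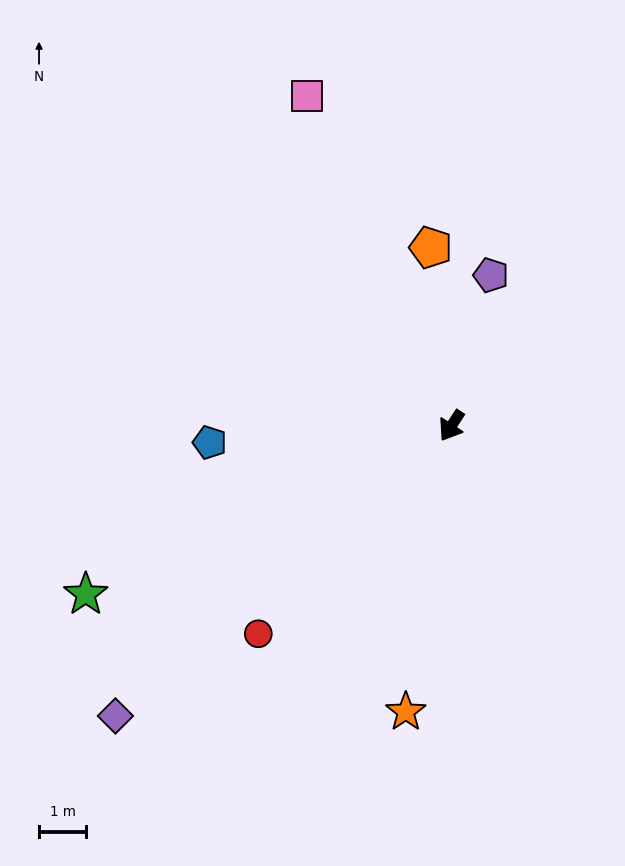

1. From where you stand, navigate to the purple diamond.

turn right 16°, forward 9.4 m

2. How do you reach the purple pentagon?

turn right 162°, forward 3.3 m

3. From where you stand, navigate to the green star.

turn right 32°, forward 8.6 m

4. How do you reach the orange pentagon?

turn right 140°, forward 3.8 m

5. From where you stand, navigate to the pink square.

turn right 123°, forward 7.7 m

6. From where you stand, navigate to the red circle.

turn right 10°, forward 6.0 m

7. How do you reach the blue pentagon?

turn right 53°, forward 5.2 m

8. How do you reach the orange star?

turn left 24°, forward 6.2 m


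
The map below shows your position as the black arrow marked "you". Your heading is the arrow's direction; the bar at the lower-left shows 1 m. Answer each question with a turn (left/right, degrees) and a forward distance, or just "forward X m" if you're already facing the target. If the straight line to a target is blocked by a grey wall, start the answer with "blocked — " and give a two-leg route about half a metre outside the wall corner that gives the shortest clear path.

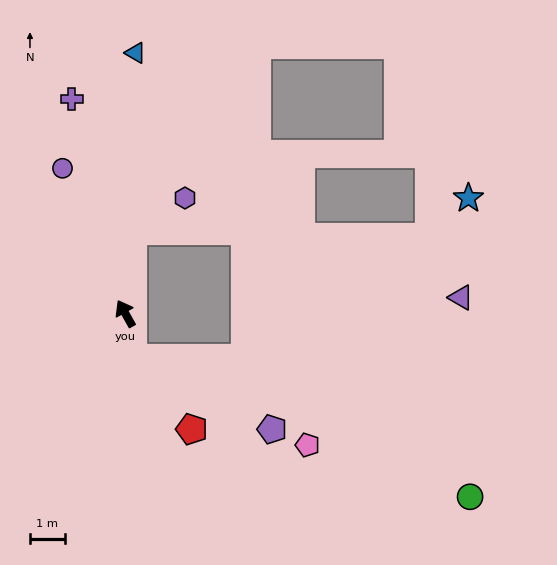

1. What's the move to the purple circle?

turn right 6°, forward 4.6 m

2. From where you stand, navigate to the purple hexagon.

blocked — turn right 34°, forward 2.4 m, then turn right 54°, forward 1.8 m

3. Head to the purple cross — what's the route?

turn right 15°, forward 6.4 m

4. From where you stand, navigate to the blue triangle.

turn right 31°, forward 7.5 m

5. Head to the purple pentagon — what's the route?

blocked — turn left 159°, forward 1.3 m, then turn left 55°, forward 4.5 m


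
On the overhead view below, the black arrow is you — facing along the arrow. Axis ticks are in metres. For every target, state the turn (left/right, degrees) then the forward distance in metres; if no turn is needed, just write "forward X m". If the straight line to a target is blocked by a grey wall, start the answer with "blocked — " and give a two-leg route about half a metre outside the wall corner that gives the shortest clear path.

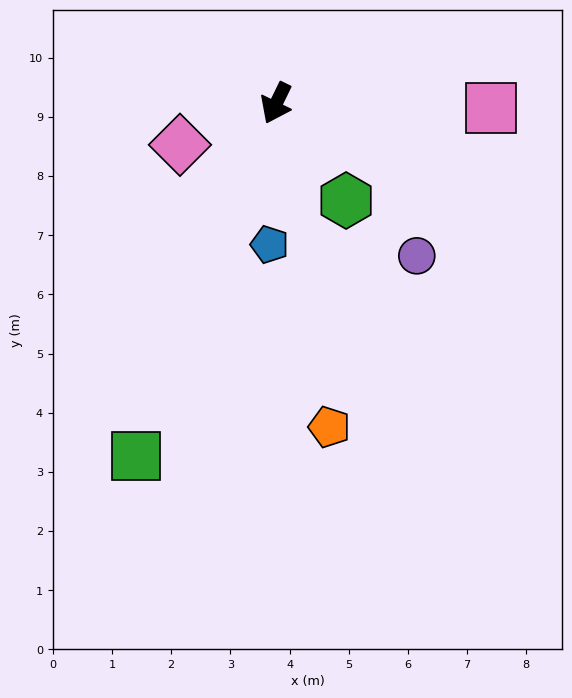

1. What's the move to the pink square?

turn left 115°, forward 3.6 m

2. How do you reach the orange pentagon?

turn left 35°, forward 5.5 m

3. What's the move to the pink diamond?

turn right 41°, forward 1.8 m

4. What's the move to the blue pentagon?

turn left 23°, forward 2.4 m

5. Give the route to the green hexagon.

turn left 62°, forward 2.0 m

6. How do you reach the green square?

turn left 4°, forward 6.4 m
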